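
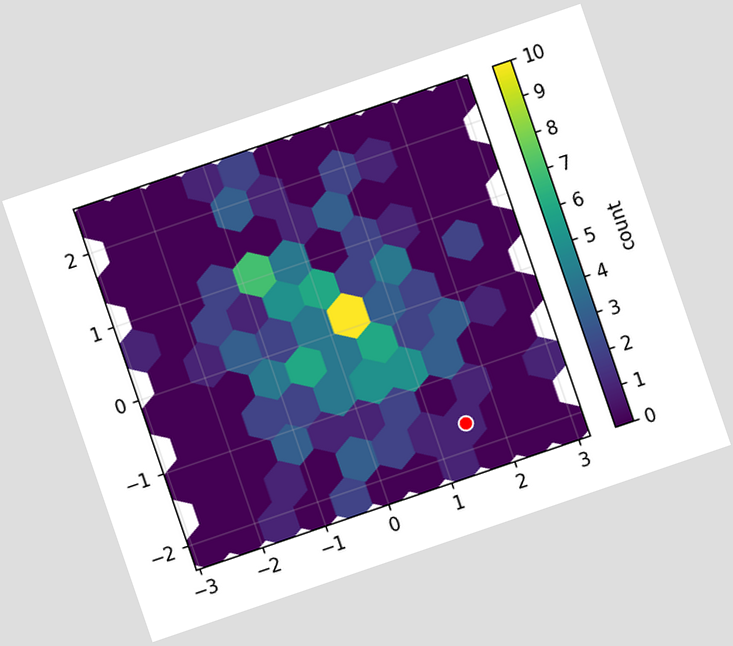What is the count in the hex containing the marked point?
1

The chart is tilted about 19° counter-clockwise. The marked hex reads 1 on the colorbar.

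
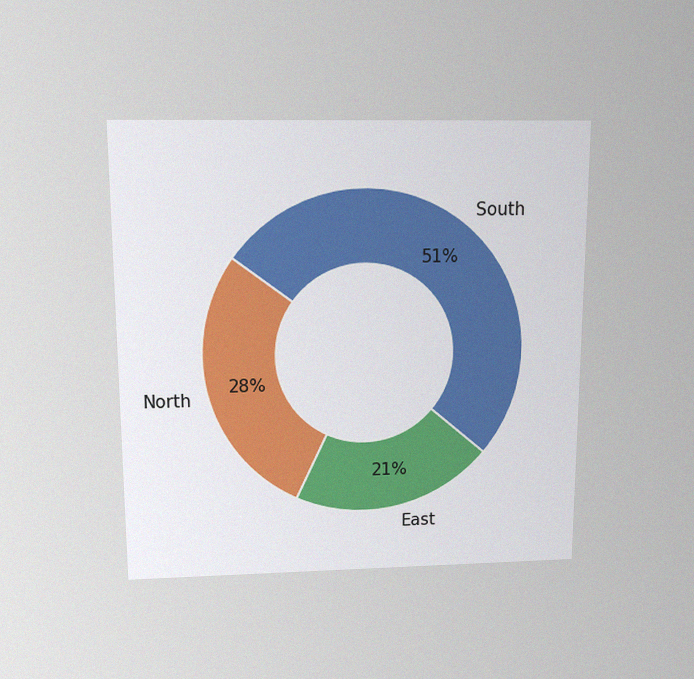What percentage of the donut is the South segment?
The chart is viewed slightly from above, with some photo noise. The South segment takes up 51% of the ring.

51%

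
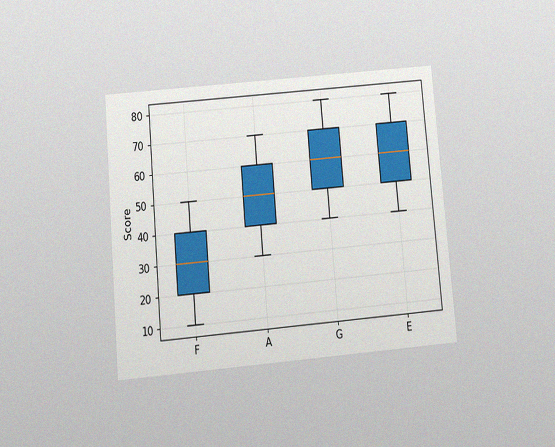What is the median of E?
60

The chart is tilted about 5° counter-clockwise and viewed slightly from below, with some photo noise. The median line in the E box sits at 60.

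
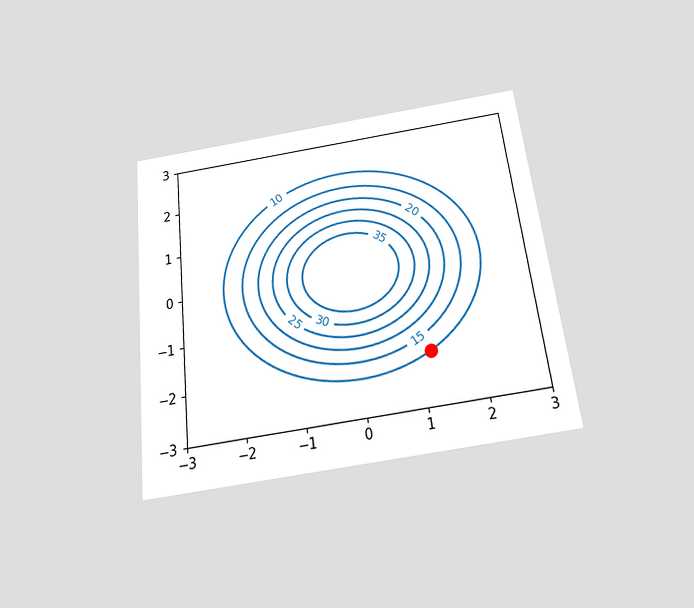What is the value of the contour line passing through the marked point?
The chart is tilted about 7° counter-clockwise and viewed slightly from below. The marked point sits on the contour labelled 10.

10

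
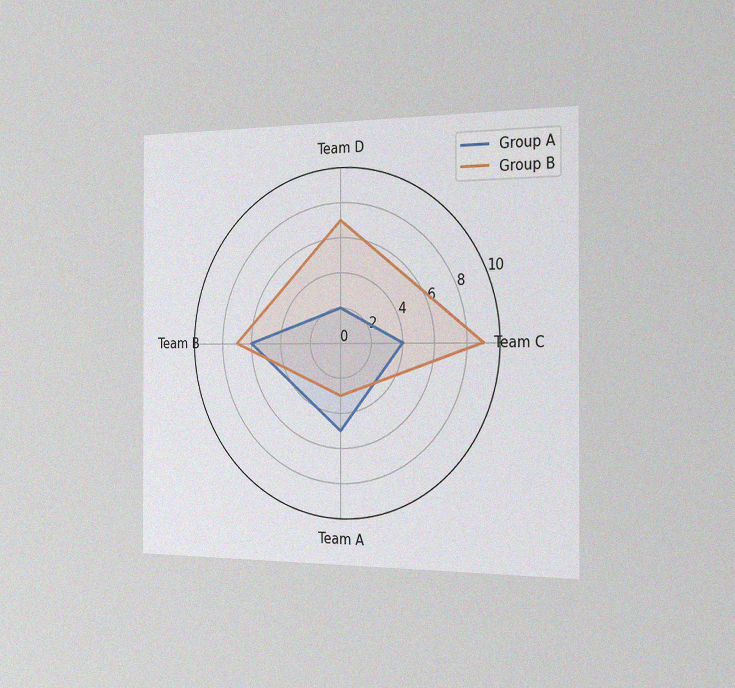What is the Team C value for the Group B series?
The chart is viewed slightly from the right, with some photo noise. On the Team C axis, Group B reaches 9.

9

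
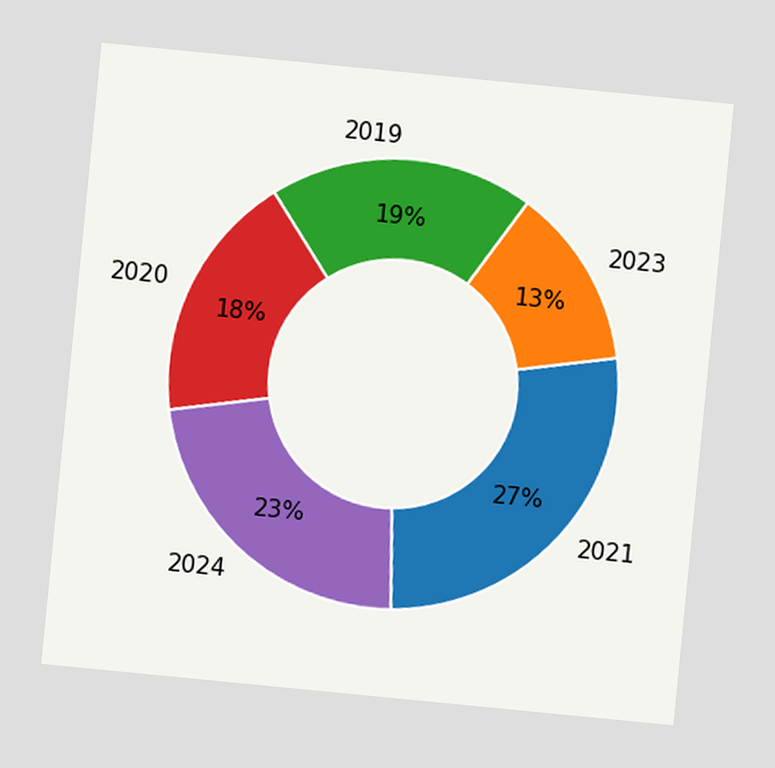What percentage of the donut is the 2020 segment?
18%

The chart is tilted about 6° clockwise. The 2020 segment takes up 18% of the ring.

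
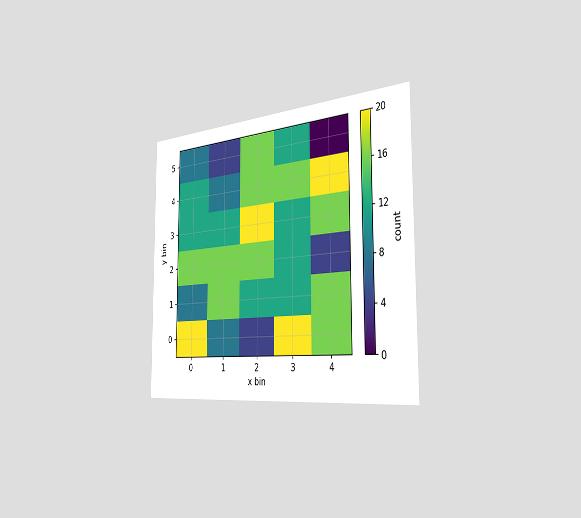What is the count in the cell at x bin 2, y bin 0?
The chart is viewed slightly from the right. Matching the cell (2, 0) against the colorbar gives 4.

4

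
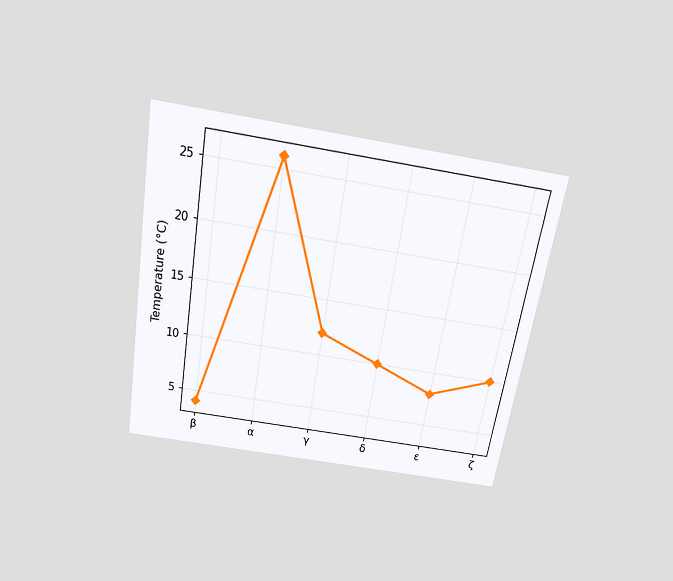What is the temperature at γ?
12°C

The chart is tilted about 10° clockwise and viewed slightly from above. At γ, the line is at 12°C.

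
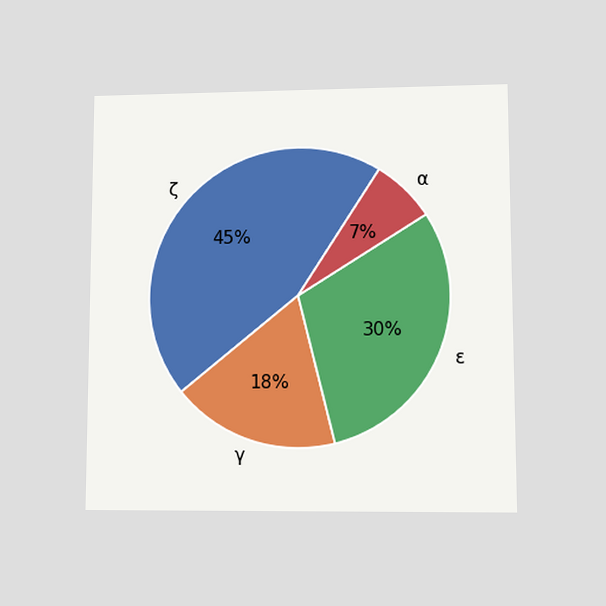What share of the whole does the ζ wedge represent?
45%

The chart is viewed at a slight angle. The ζ slice takes up 45% of the pie.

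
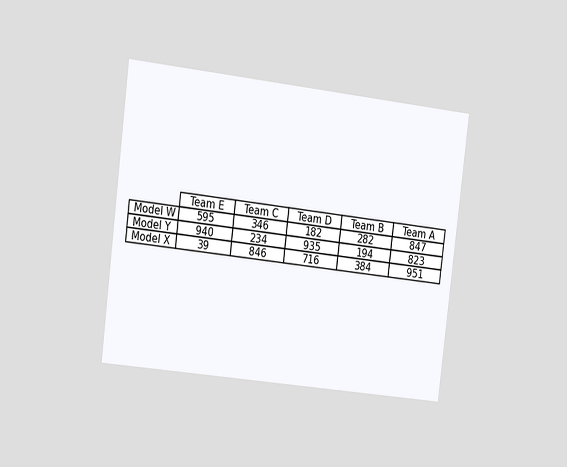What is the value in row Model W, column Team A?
847

The chart is tilted about 7° clockwise and viewed slightly from the left. The (Model W, Team A) cell reads 847.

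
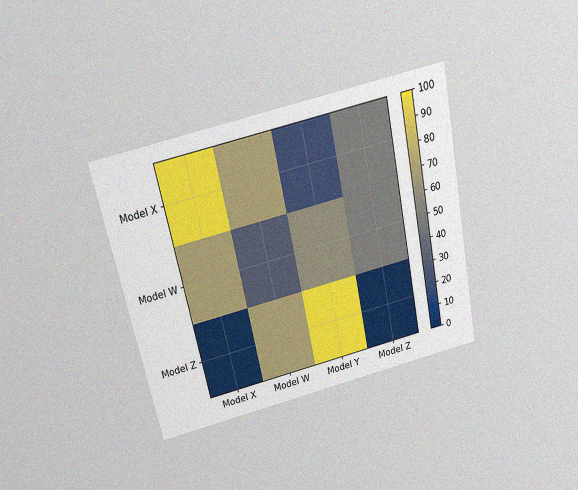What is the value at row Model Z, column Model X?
0

The chart is tilted about 12° counter-clockwise and viewed slightly from above, with some photo noise. Matching cell (Model Z, Model X) against the colorbar gives 0.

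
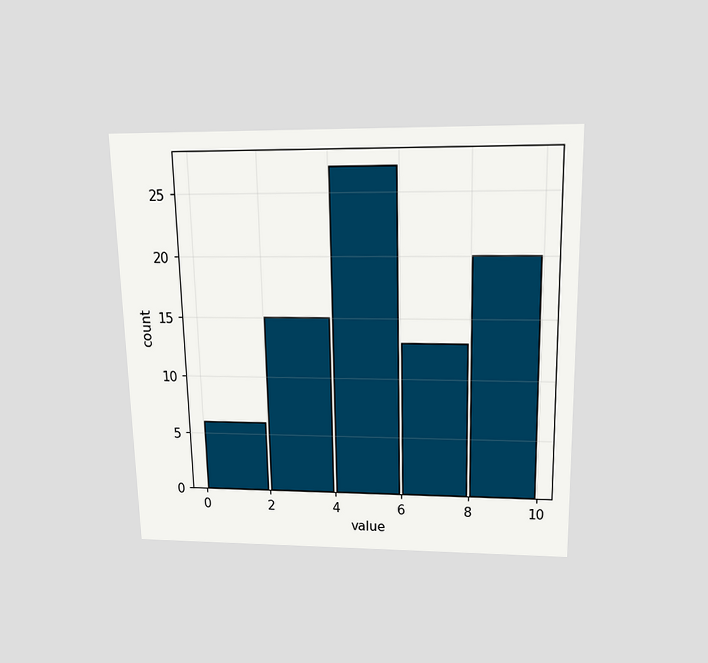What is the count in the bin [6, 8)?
The chart is viewed slightly from above. The [6, 8) bin has height 13.

13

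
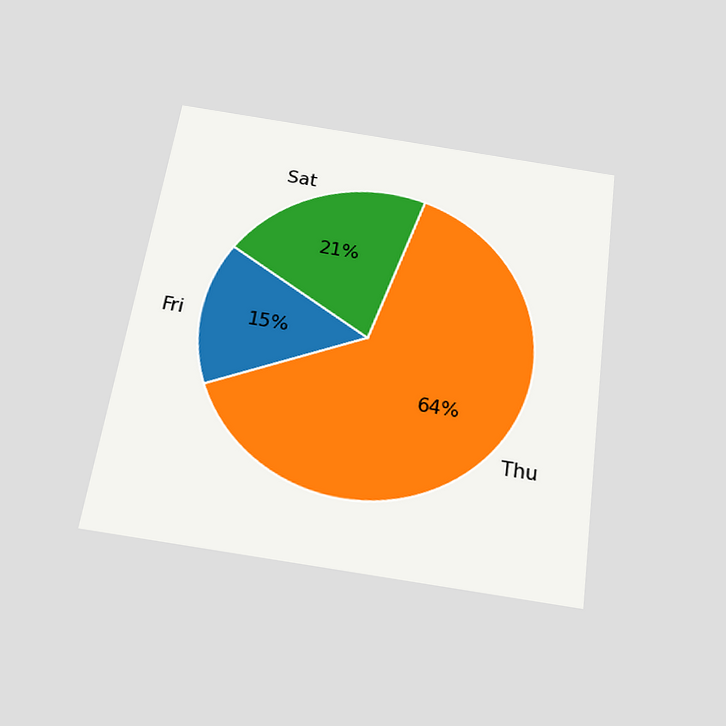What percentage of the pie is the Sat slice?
The chart is tilted about 8° clockwise and viewed slightly from below. The Sat slice takes up 21% of the pie.

21%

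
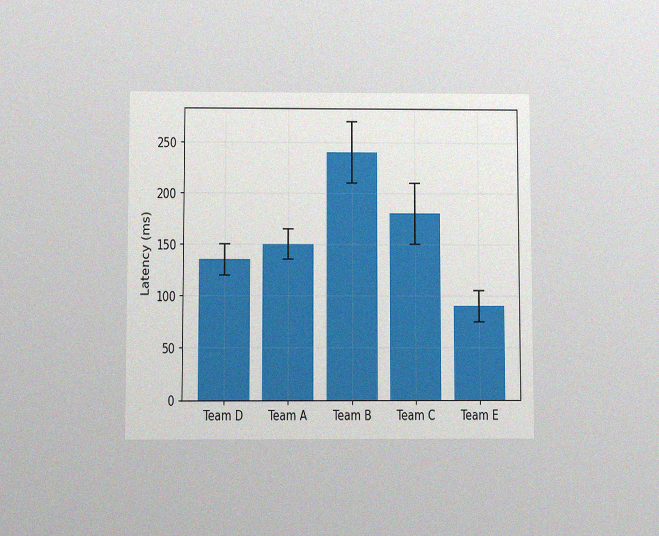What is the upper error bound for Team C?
210ms

The chart is viewed at a slight angle, with some photo noise. The Team C bar's upper whisker reaches 210ms.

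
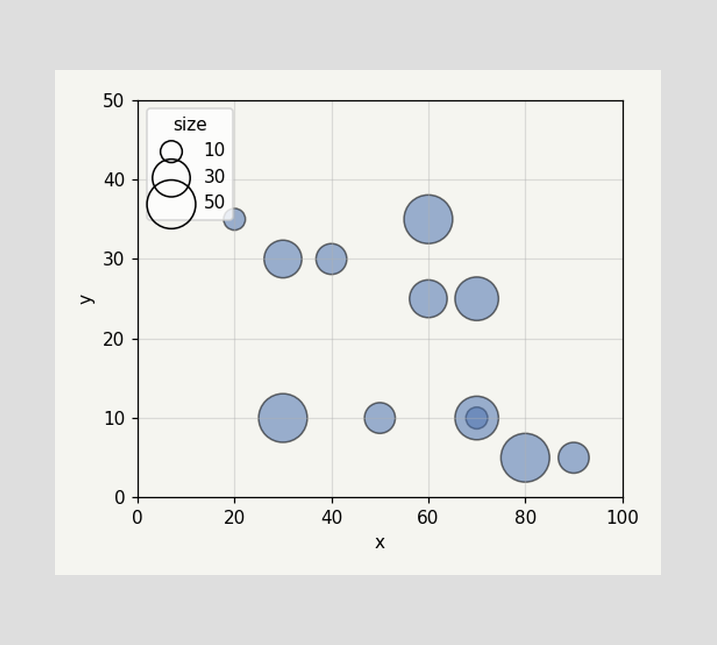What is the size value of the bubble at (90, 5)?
Matching the bubble at (90, 5) against the size legend gives 20.

20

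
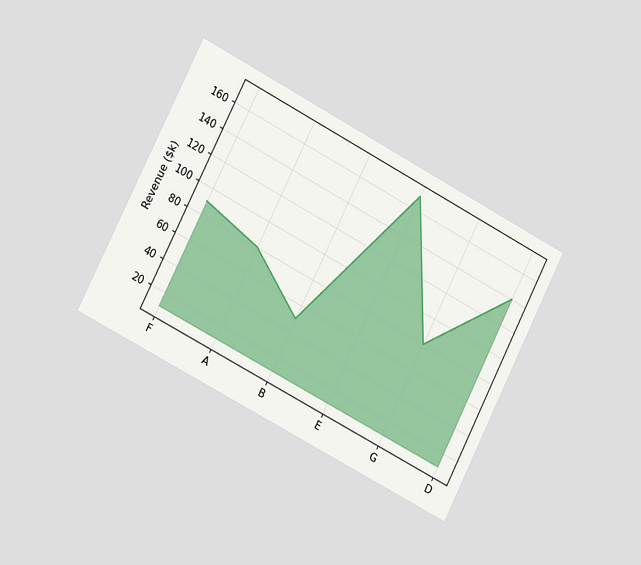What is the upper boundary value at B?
The chart is tilted about 27° clockwise and viewed slightly from the left. At B the upper boundary is at $50k.

$50k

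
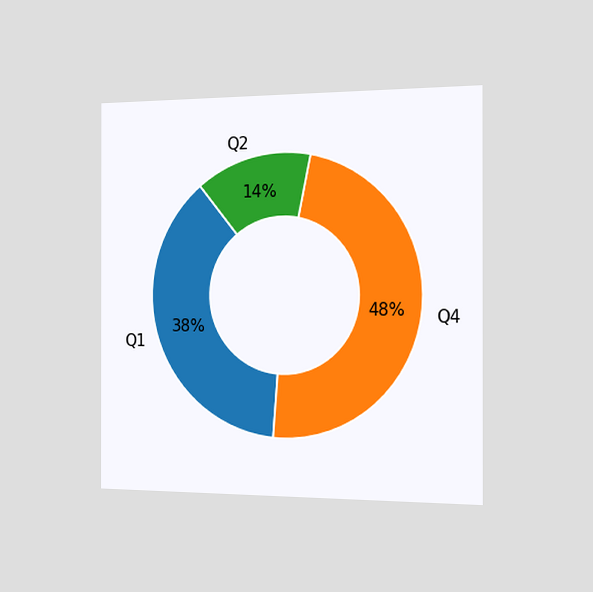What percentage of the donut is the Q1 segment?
The chart is viewed slightly from the right. The Q1 segment takes up 38% of the ring.

38%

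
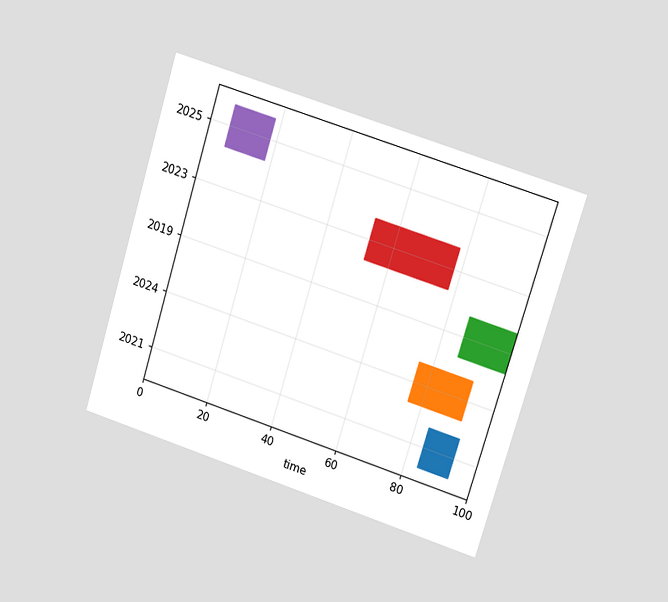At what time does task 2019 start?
86

The chart is tilted about 17° clockwise and viewed at a slight angle. The 2019 bar begins at t=86.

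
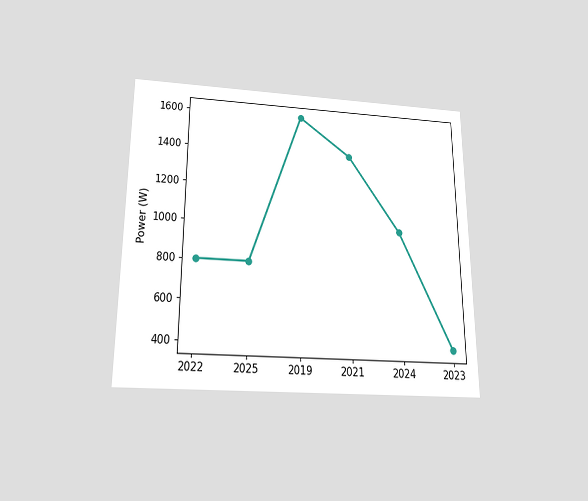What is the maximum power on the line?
The chart is viewed slightly from below. The highest point is at 2019, and reading across to the y-axis gives 1600W.

1600W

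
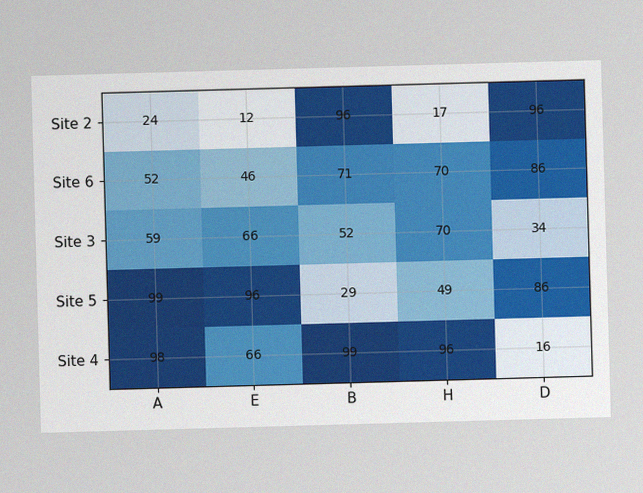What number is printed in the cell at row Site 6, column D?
86

The image has some photo noise and uneven lighting. The (Site 6, D) cell reads 86.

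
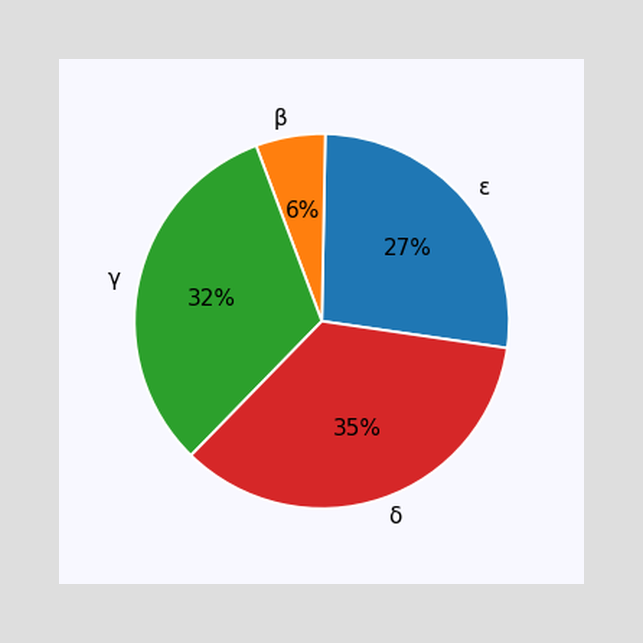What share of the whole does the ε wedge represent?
27%

The ε slice takes up 27% of the pie.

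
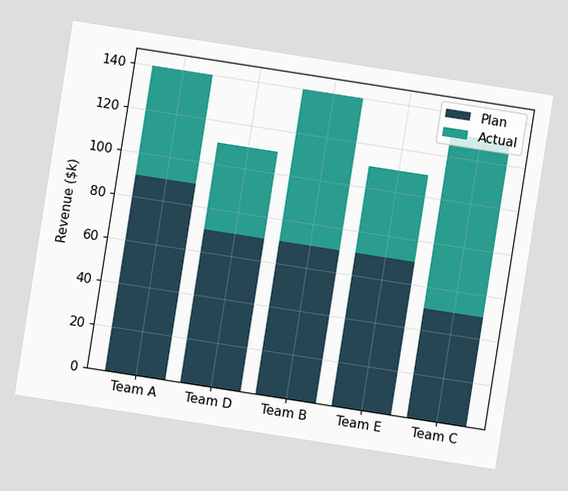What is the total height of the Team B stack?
$140k

The chart is tilted about 9° clockwise. The Team B stack's top reaches $140k on the y-axis.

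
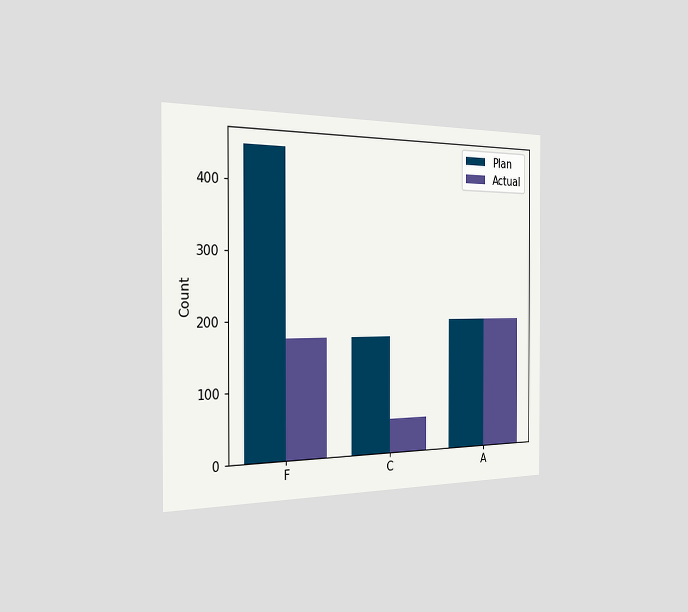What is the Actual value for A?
The chart is viewed slightly from the left. The Actual bar at A reaches 200 on the y-axis.

200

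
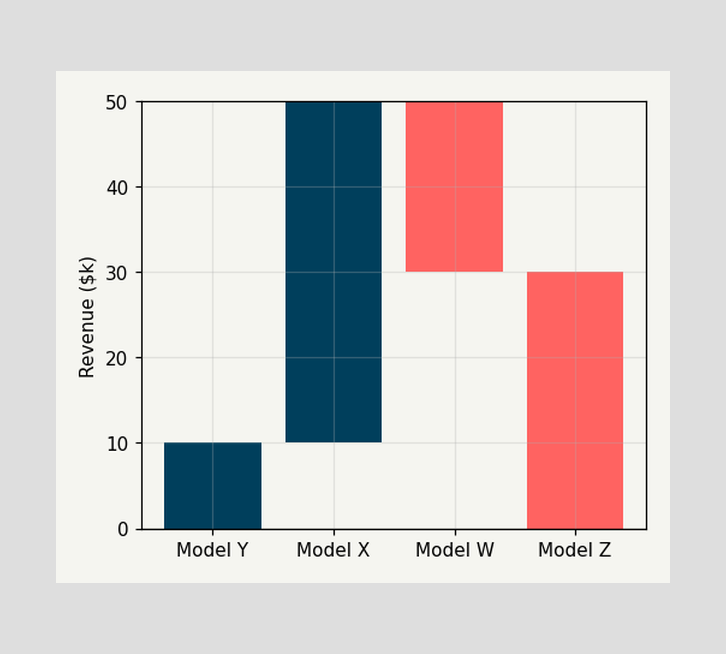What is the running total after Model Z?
$0k

After Model Z the running total reaches $0k.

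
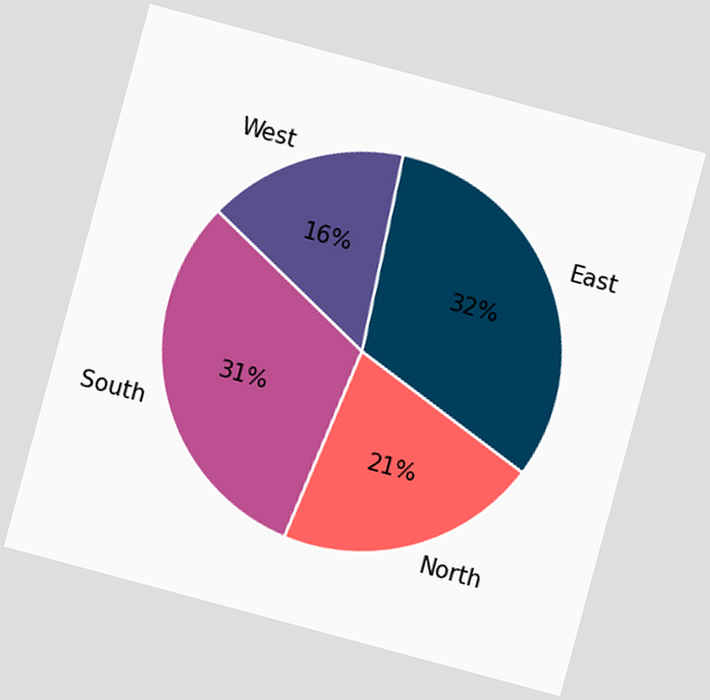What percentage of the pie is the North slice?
21%

The chart is tilted about 15° clockwise. The North slice takes up 21% of the pie.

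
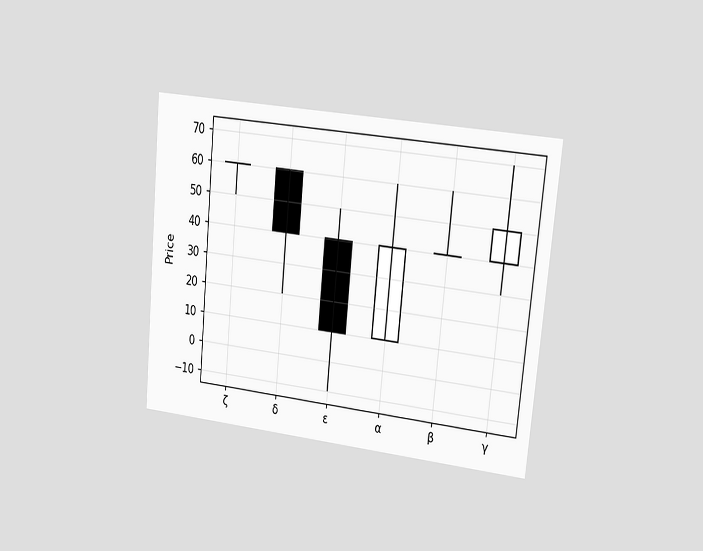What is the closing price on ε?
10

The chart is tilted about 5° clockwise and viewed at a slight angle. The ε candle closes at 10.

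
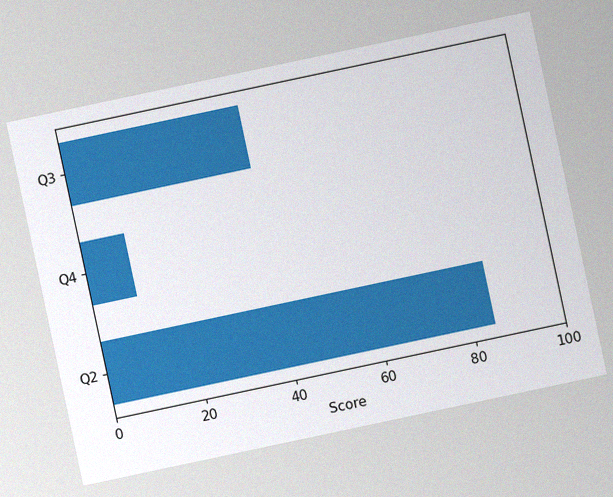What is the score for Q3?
40

The chart is tilted about 12° counter-clockwise, with some photo noise. Reading along the chart's x-axis, the Q3 bar reaches 40.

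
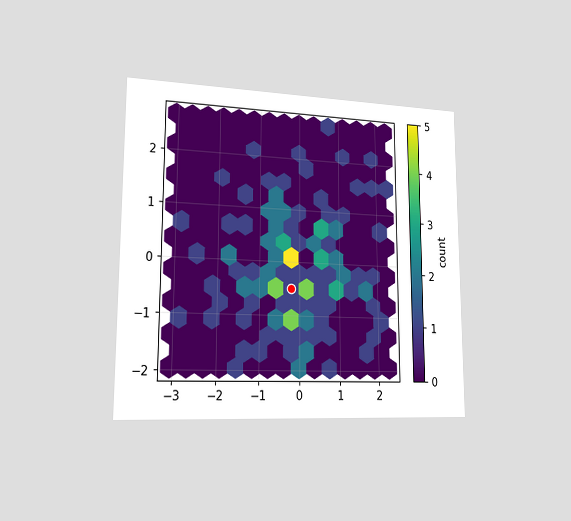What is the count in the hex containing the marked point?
The chart is viewed slightly from the left. The marked hex reads 1 on the colorbar.

1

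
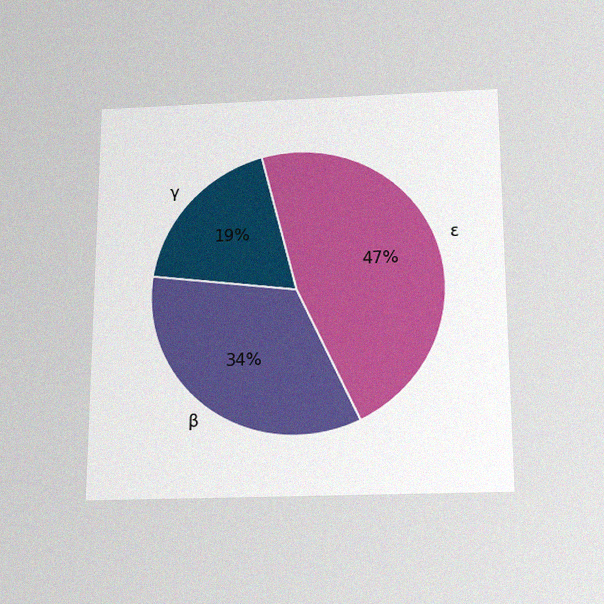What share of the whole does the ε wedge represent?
47%

The chart is viewed slightly from below, with some photo noise. The ε slice takes up 47% of the pie.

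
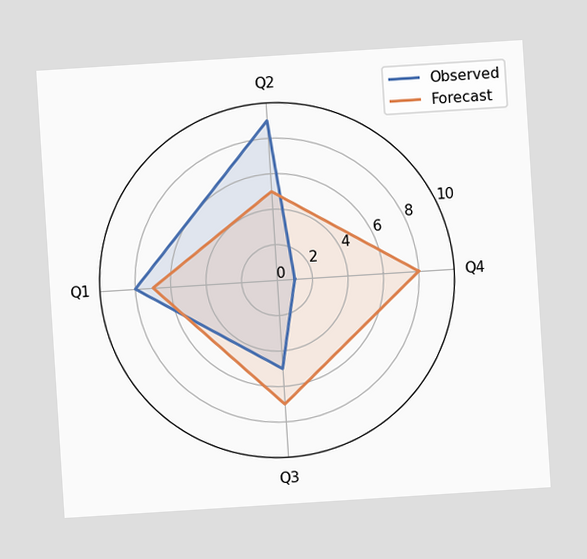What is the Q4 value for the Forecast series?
8

The chart is tilted about 4° counter-clockwise. On the Q4 axis, Forecast reaches 8.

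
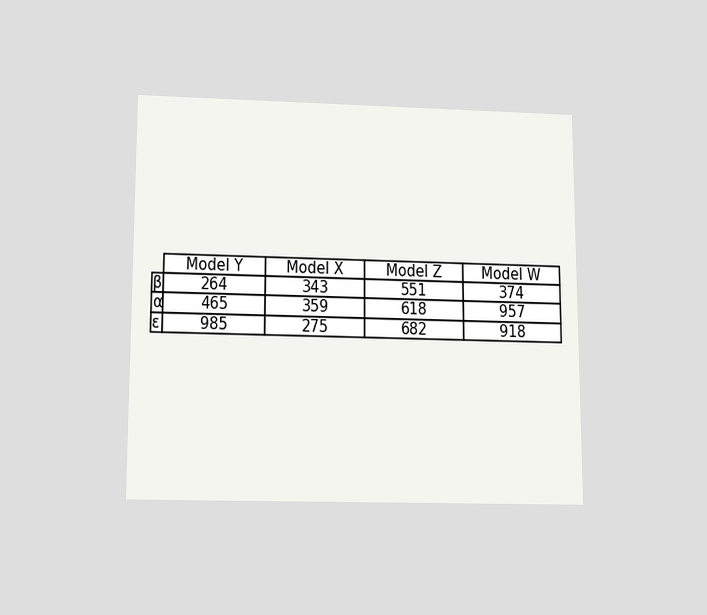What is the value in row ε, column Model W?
The chart is viewed slightly from below. The (ε, Model W) cell reads 918.

918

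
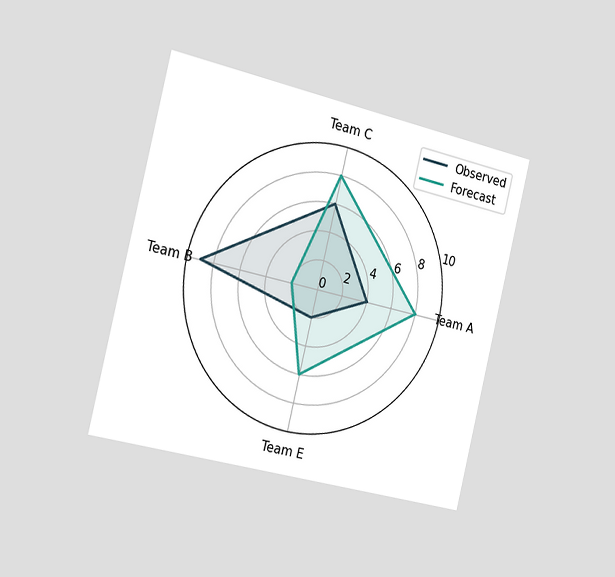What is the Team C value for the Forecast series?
8

The chart is tilted about 14° clockwise and viewed slightly from the left. On the Team C axis, Forecast reaches 8.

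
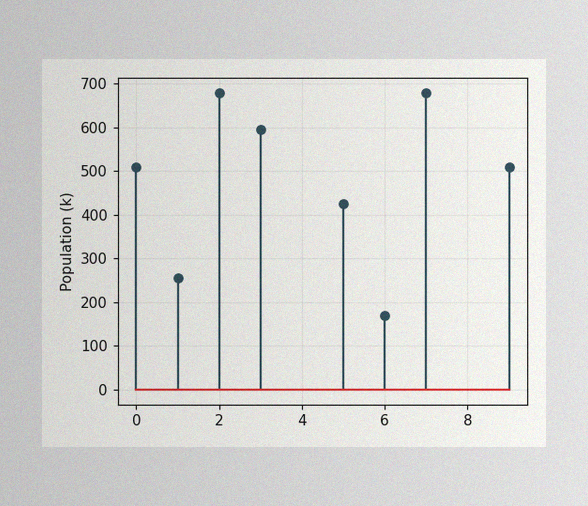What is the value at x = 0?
The image has some photo noise and uneven lighting. The stem at x=0 reaches 510k.

510k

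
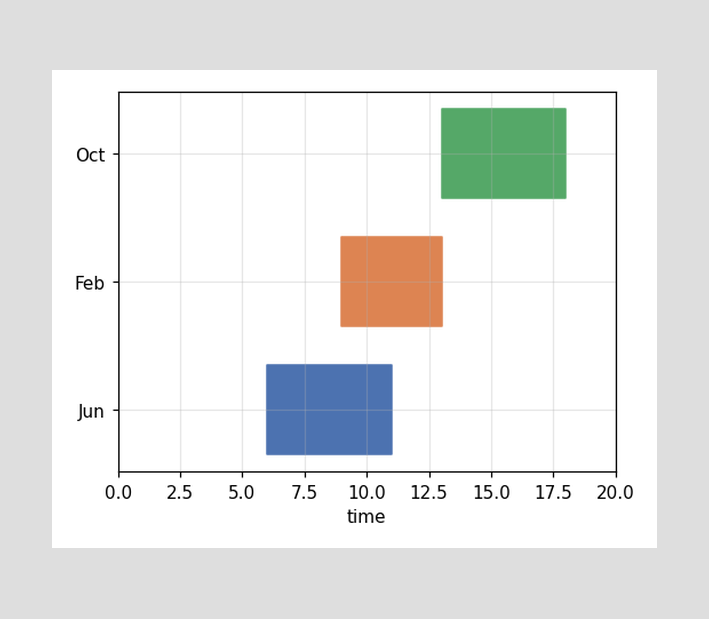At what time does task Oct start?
The Oct bar begins at t=13.

13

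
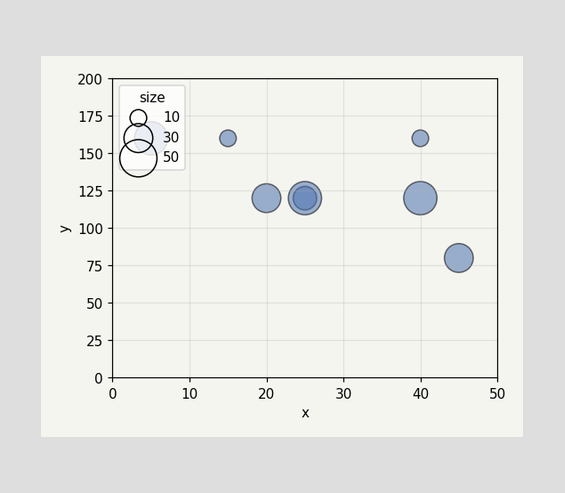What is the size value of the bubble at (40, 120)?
40

Matching the bubble at (40, 120) against the size legend gives 40.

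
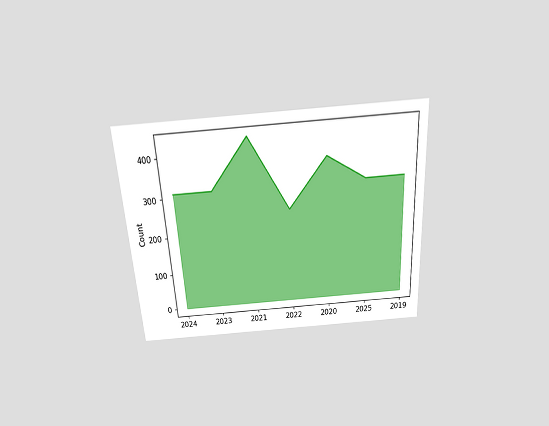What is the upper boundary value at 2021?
434

The chart is tilted about 3° counter-clockwise and viewed slightly from above. At 2021 the upper boundary is at 434.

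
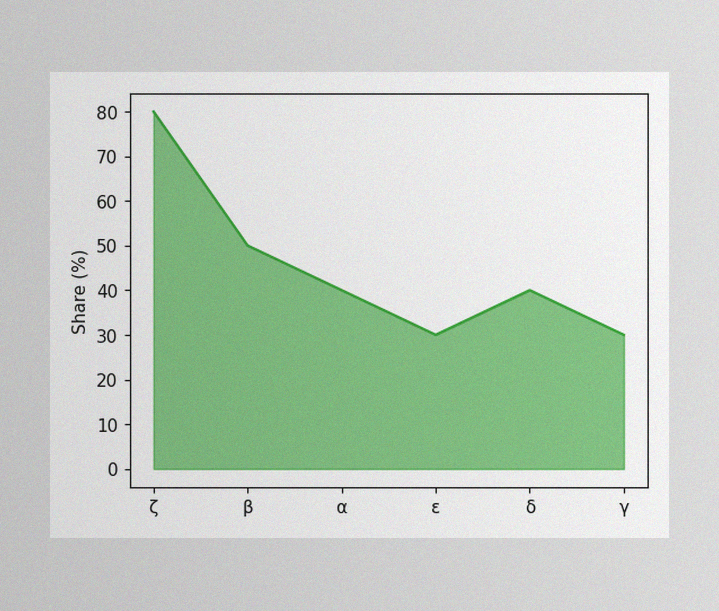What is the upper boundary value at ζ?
80%

The image has some photo noise and uneven lighting. At ζ the upper boundary is at 80%.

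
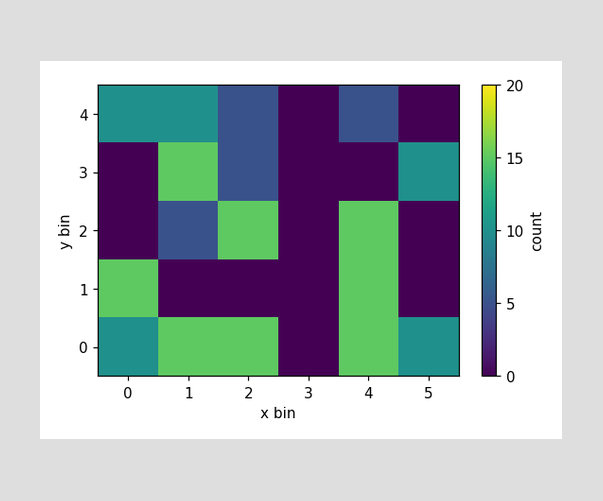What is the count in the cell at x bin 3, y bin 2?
Matching the cell (3, 2) against the colorbar gives 0.

0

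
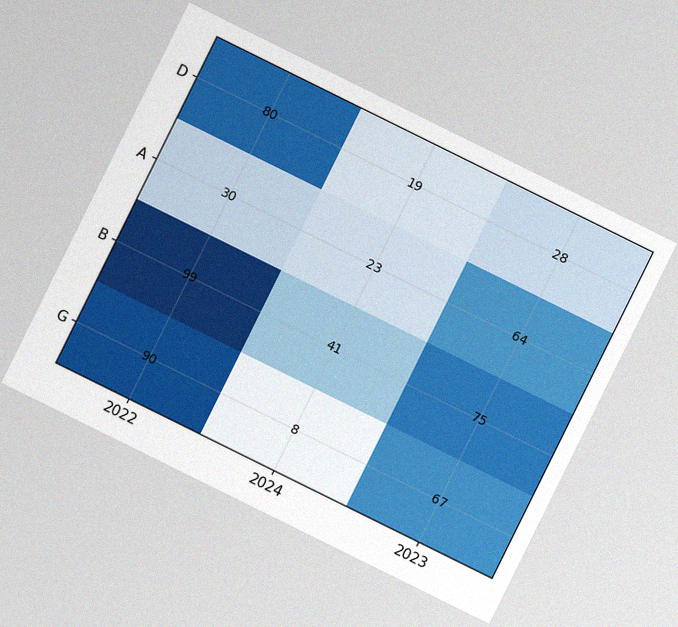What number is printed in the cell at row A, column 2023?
64

The chart is tilted about 26° clockwise, with some photo noise. The (A, 2023) cell reads 64.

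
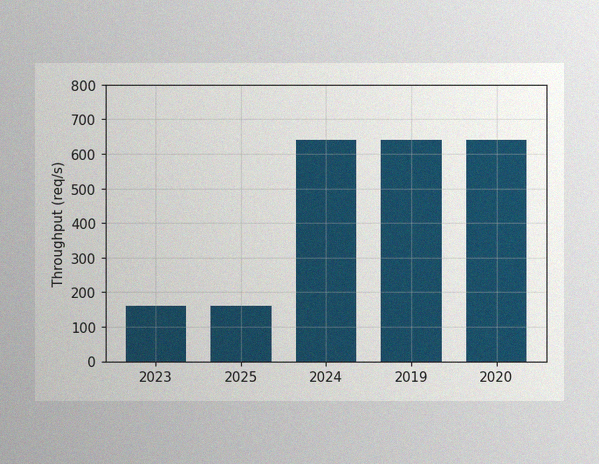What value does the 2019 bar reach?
640req/s

The image has some photo noise and uneven lighting. Reading along the chart's y-axis, the 2019 bar reaches 640req/s.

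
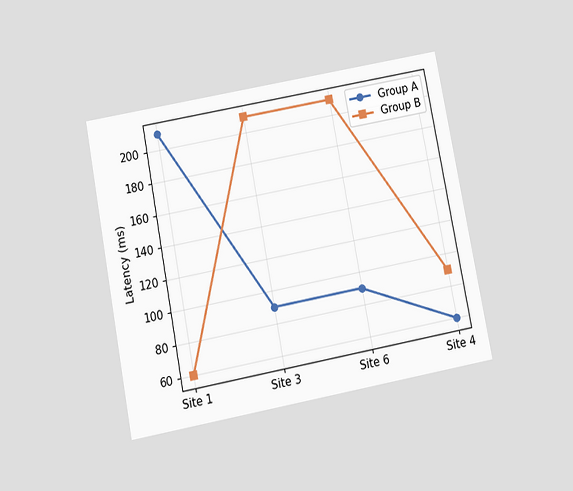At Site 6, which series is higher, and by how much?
Group B, by 120ms

The chart is tilted about 11° counter-clockwise and viewed slightly from below. At Site 6, Group B sits above the other line by 120ms.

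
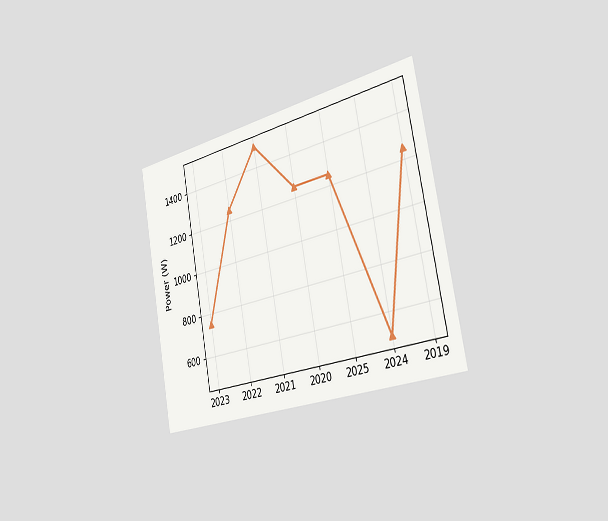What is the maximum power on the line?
The chart is tilted about 10° counter-clockwise and viewed slightly from the right. The highest point is at 2021, and reading across to the y-axis gives 1500W.

1500W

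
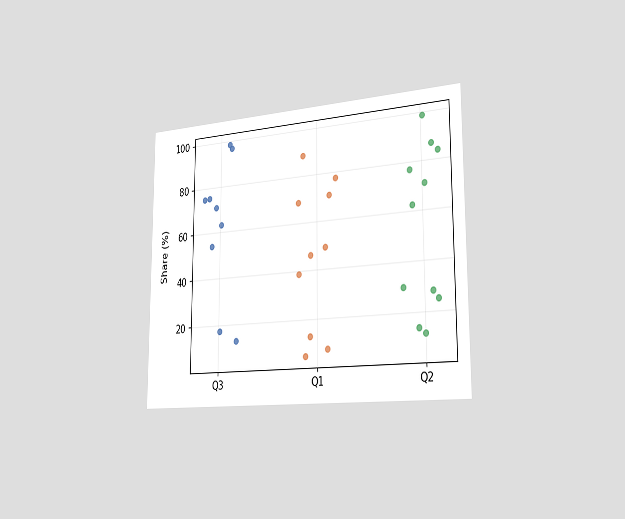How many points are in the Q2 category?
The chart is viewed slightly from the right. Counting the markers in the Q2 column gives 11.

11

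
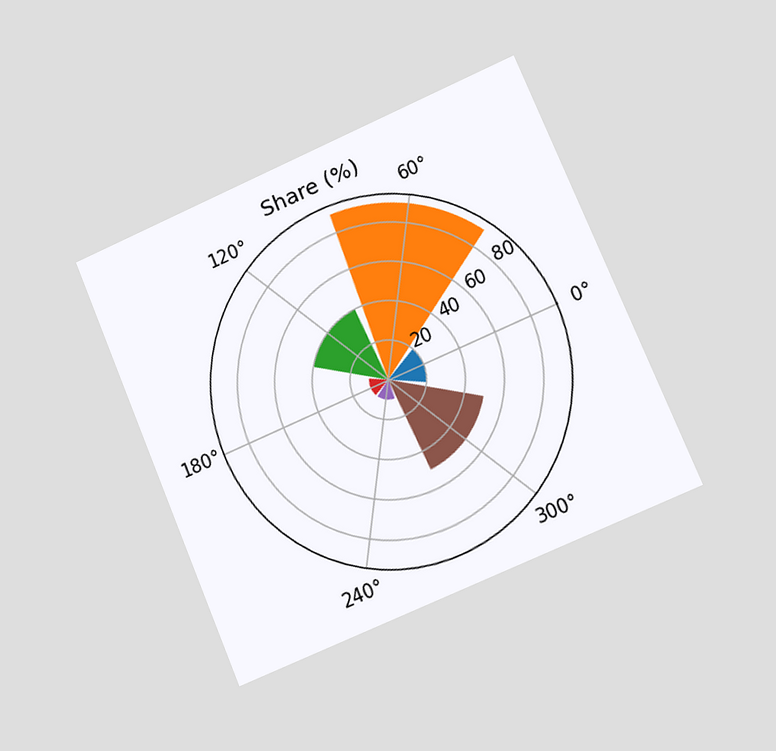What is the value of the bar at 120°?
40%

The chart is tilted about 23° counter-clockwise and viewed slightly from the right. The bar at 120° reaches 40% on the radial axis.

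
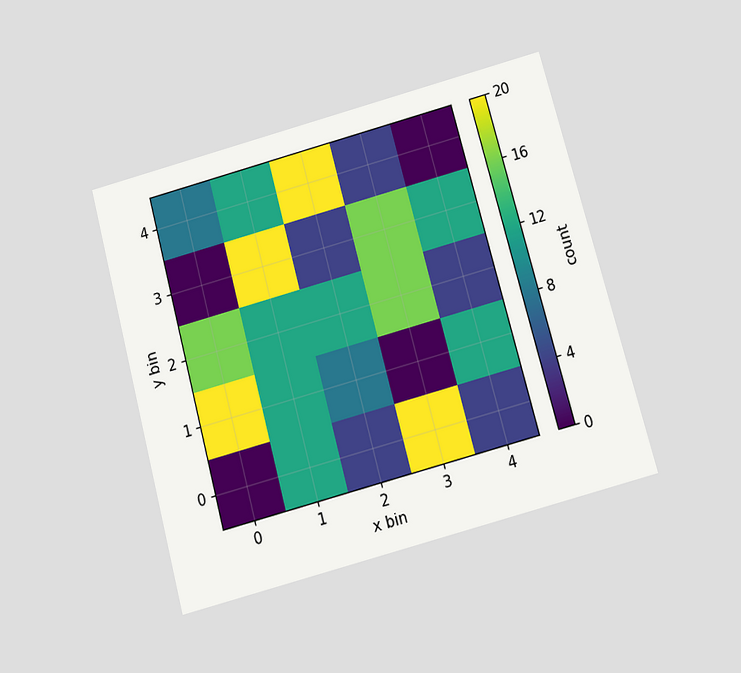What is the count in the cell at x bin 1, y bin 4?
12

The chart is tilted about 15° counter-clockwise and viewed slightly from below. Matching the cell (1, 4) against the colorbar gives 12.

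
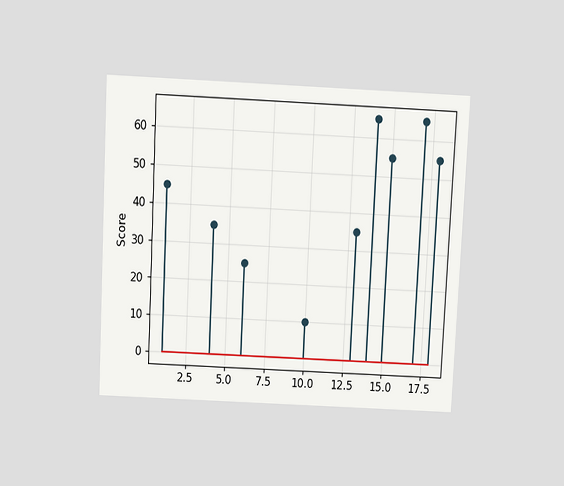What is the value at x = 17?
65

The chart is tilted about 3° clockwise and viewed slightly from above. The stem at x=17 reaches 65.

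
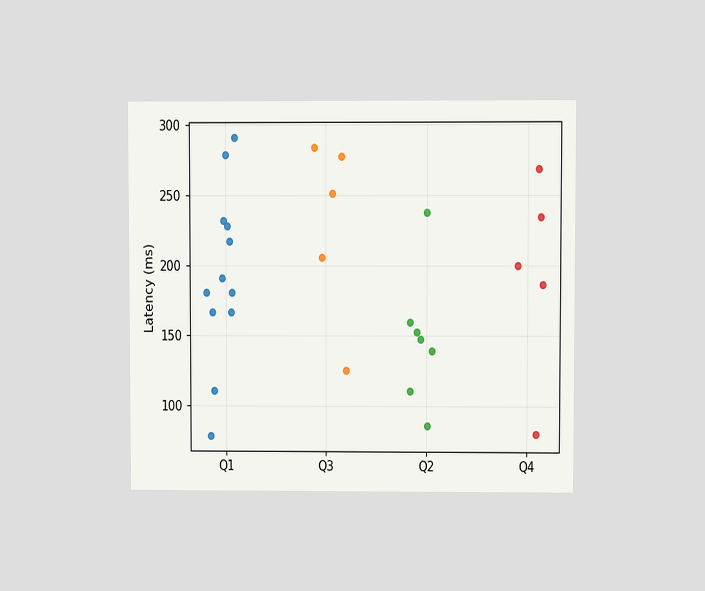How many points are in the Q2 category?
The chart is viewed at a slight angle. Counting the markers in the Q2 column gives 7.

7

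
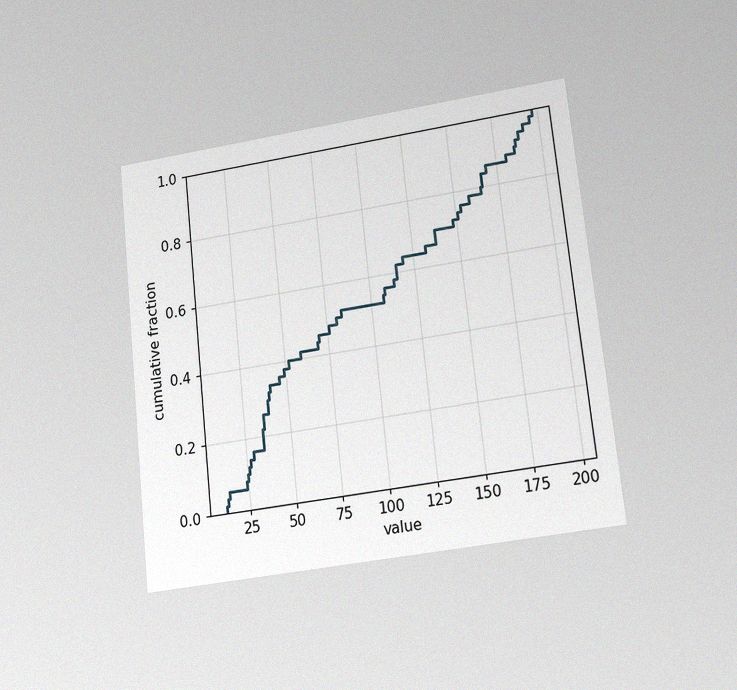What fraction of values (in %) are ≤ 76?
48%

The chart is tilted about 6° counter-clockwise and viewed at a slight angle, with some photo noise. At x=76 the ECDF step is at 48%.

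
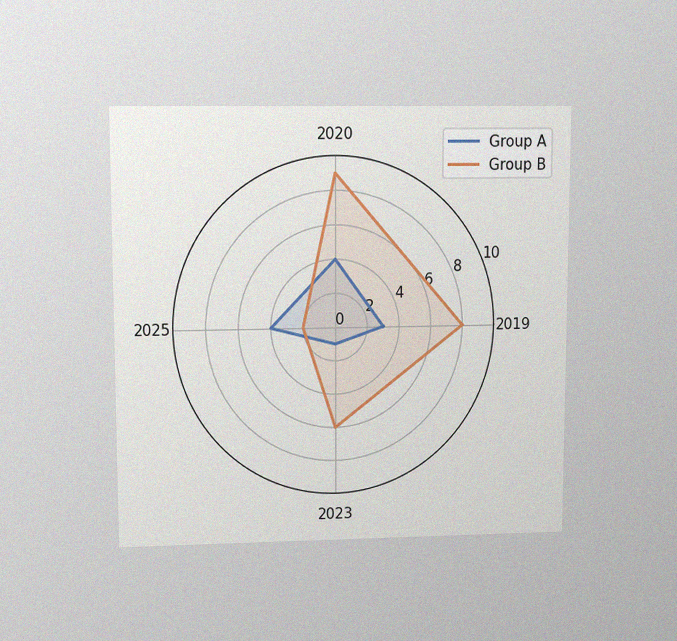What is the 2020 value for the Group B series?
9

The chart is viewed at a slight angle, with some photo noise. On the 2020 axis, Group B reaches 9.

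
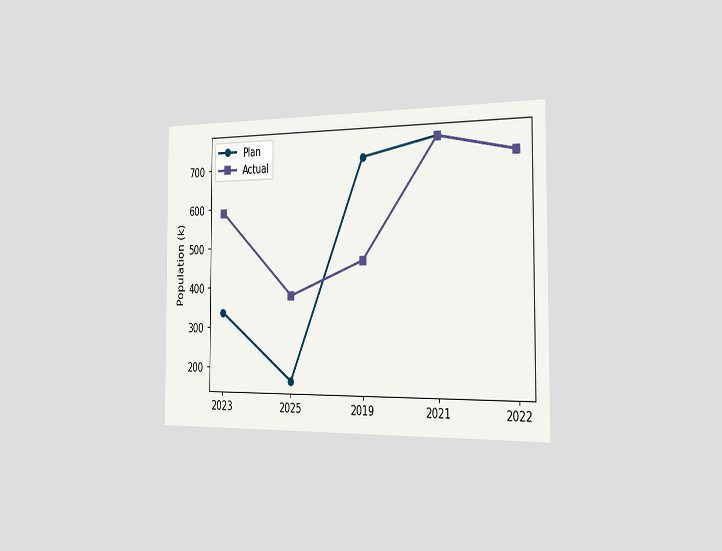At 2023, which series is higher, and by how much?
Actual, by 252k

The chart is viewed slightly from the right. At 2023, Actual sits above the other line by 252k.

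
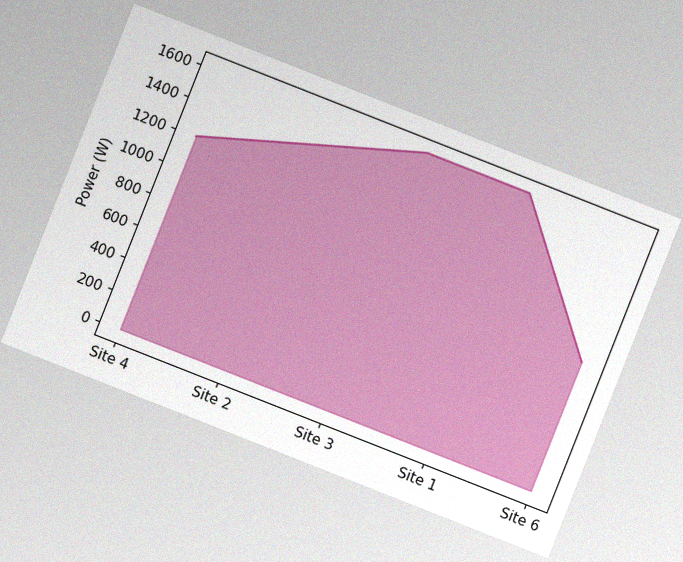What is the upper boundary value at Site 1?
The chart is tilted about 22° clockwise, with some photo noise. At Site 1 the upper boundary is at 1600W.

1600W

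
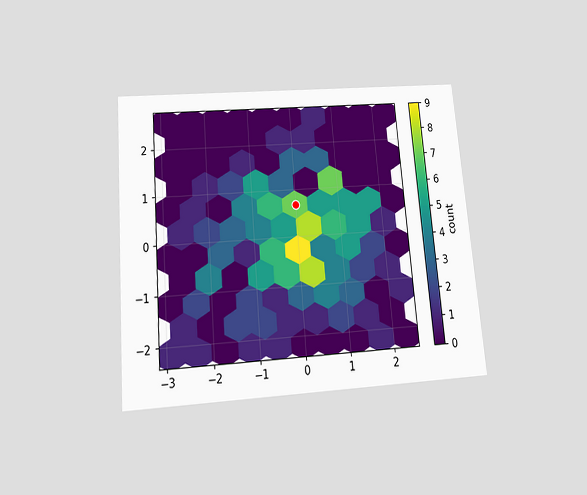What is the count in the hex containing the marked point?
7

The chart is tilted about 5° counter-clockwise and viewed slightly from below. The marked hex reads 7 on the colorbar.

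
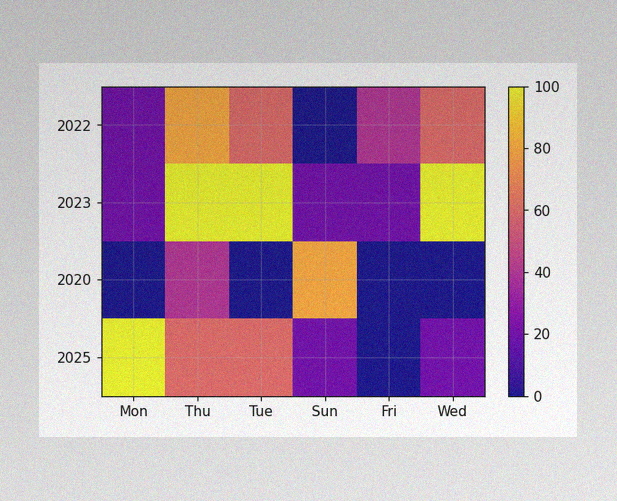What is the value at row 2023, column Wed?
The image has some photo noise and uneven lighting. Matching cell (2023, Wed) against the colorbar gives 100.

100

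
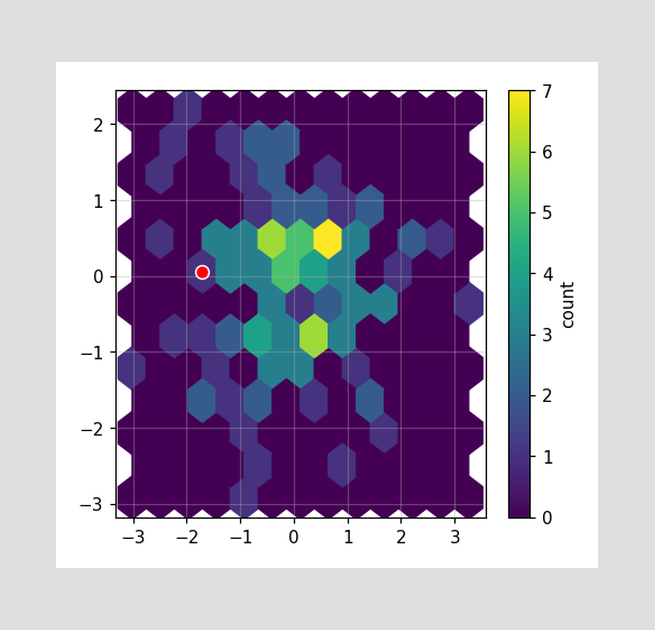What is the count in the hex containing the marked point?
The marked hex reads 1 on the colorbar.

1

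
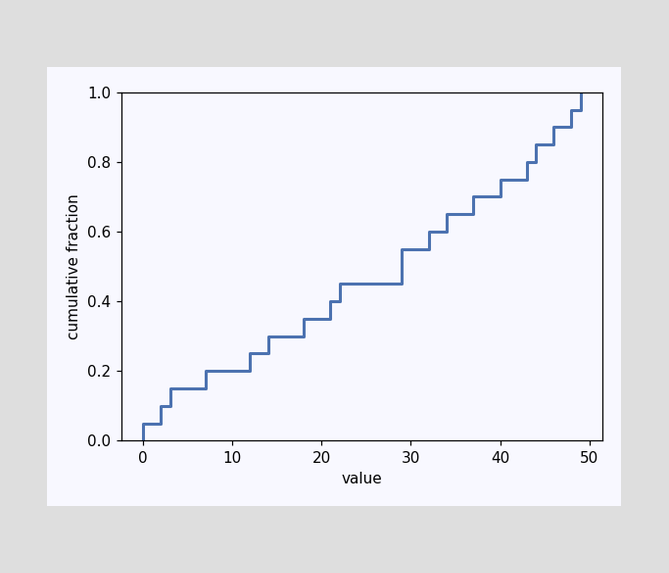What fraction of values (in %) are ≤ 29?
55%

At x=29 the ECDF step is at 55%.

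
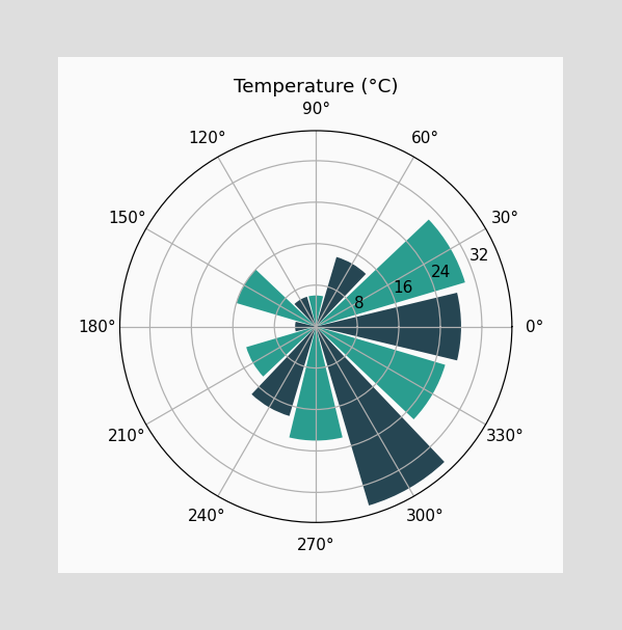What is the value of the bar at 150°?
The bar at 150° reaches 16°C on the radial axis.

16°C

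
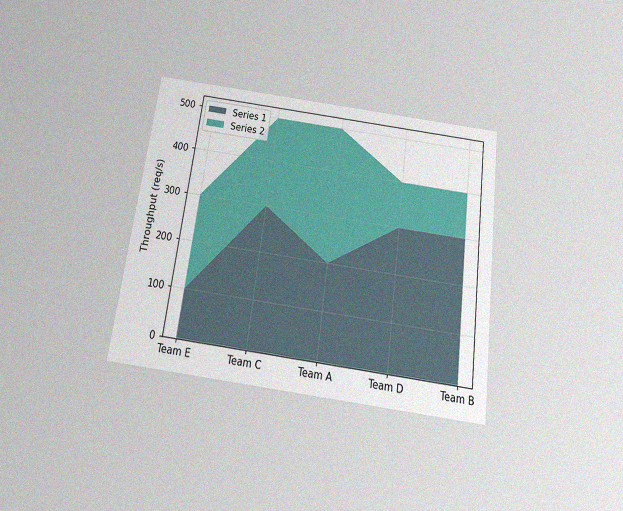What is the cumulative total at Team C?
500req/s

The chart is tilted about 8° clockwise and viewed slightly from below, with some photo noise. The stacked total at Team C reaches 500req/s.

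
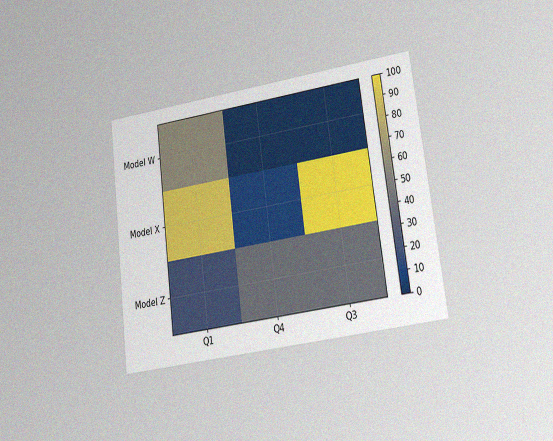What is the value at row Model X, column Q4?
10

The chart is tilted about 7° counter-clockwise and viewed at a slight angle, with some photo noise. Matching cell (Model X, Q4) against the colorbar gives 10.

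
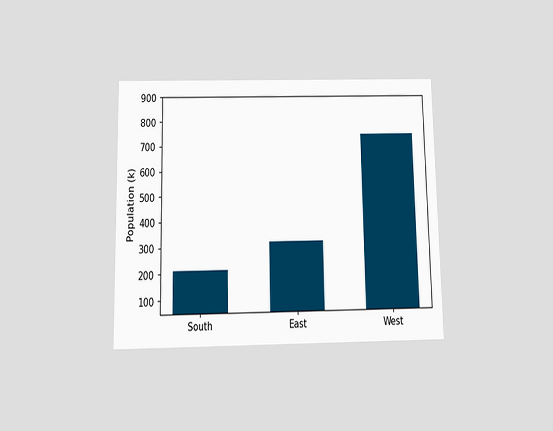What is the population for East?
The chart is viewed slightly from below. Reading along the chart's y-axis, the East bar reaches 318k.

318k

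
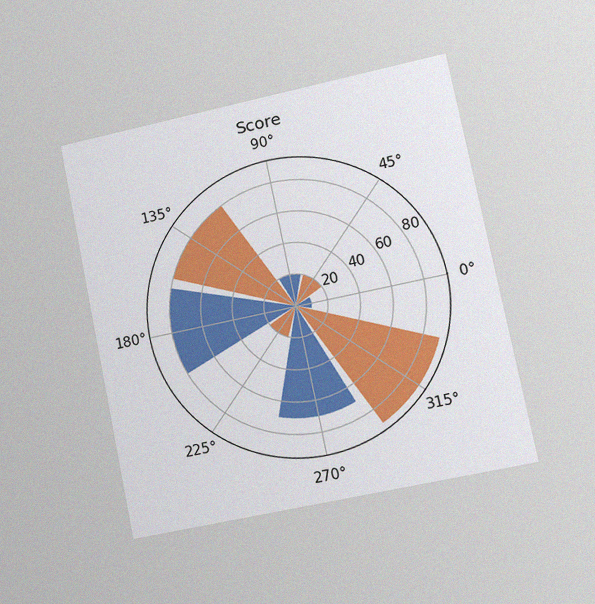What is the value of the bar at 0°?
The chart is tilted about 12° counter-clockwise and viewed slightly from the right, with some photo noise. The bar at 0° reaches 10 on the radial axis.

10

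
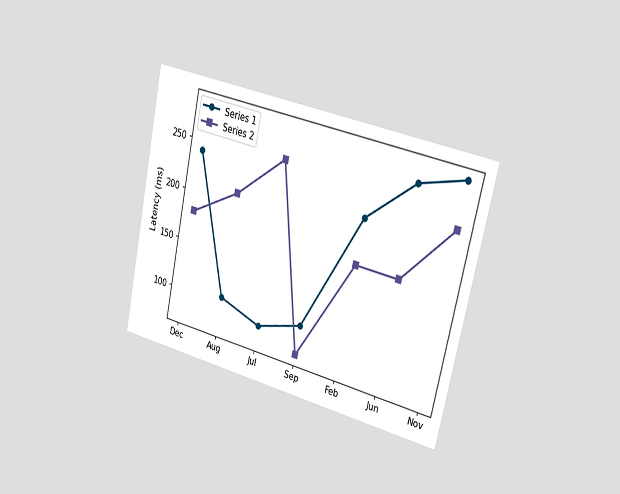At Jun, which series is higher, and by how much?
Series 1, by 90ms

The chart is tilted about 13° clockwise and viewed slightly from the right. At Jun, Series 1 sits above the other line by 90ms.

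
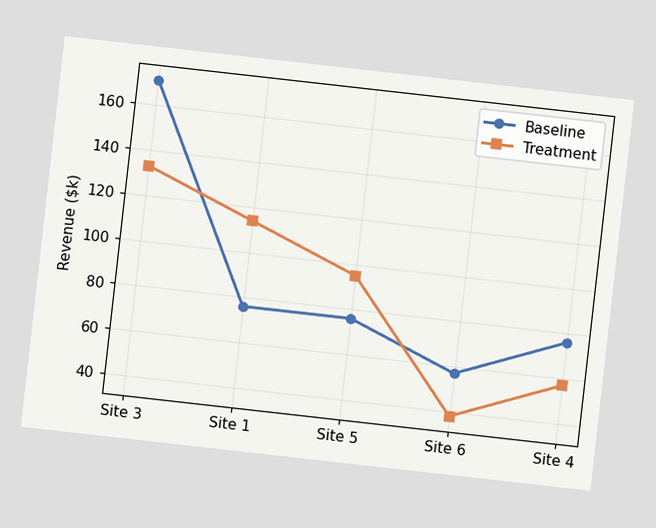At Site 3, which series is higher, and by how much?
The chart is tilted about 6° clockwise. At Site 3, Baseline sits above the other line by $38k.

Baseline, by $38k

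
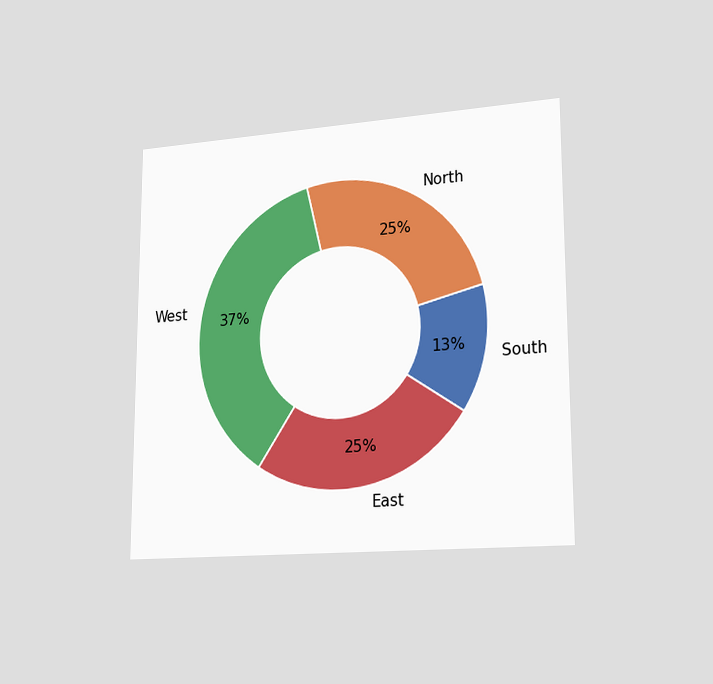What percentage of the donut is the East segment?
The chart is viewed slightly from the right. The East segment takes up 25% of the ring.

25%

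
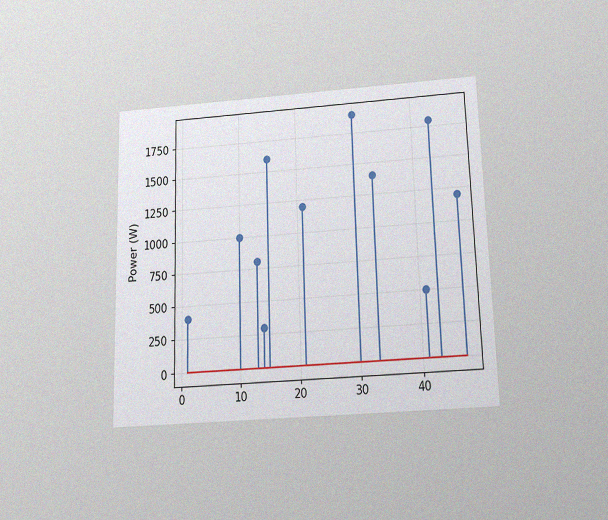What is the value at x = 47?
The chart is viewed slightly from below, with some photo noise. The stem at x=47 reaches 1200W.

1200W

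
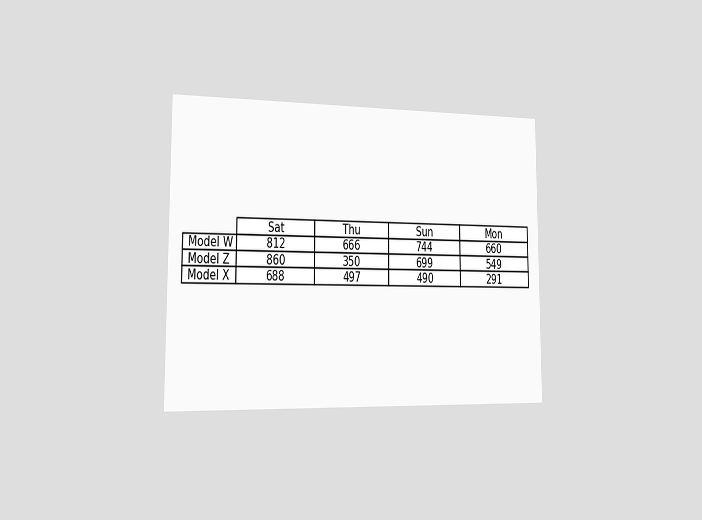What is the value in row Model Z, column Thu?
350

The chart is viewed slightly from the left. The (Model Z, Thu) cell reads 350.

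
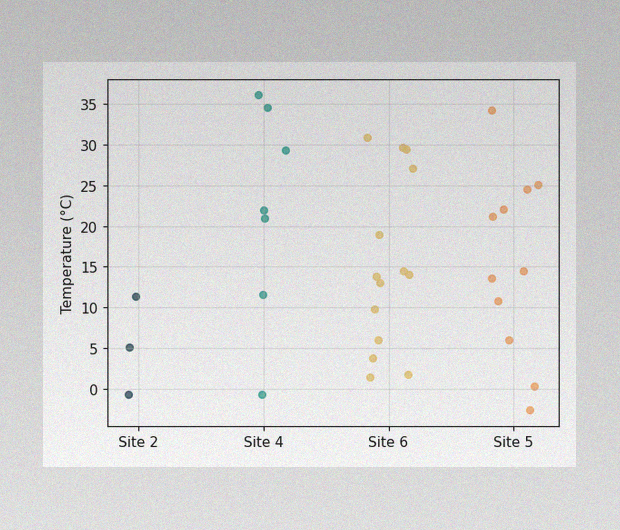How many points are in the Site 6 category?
The image has some photo noise and uneven lighting. Counting the markers in the Site 6 column gives 14.

14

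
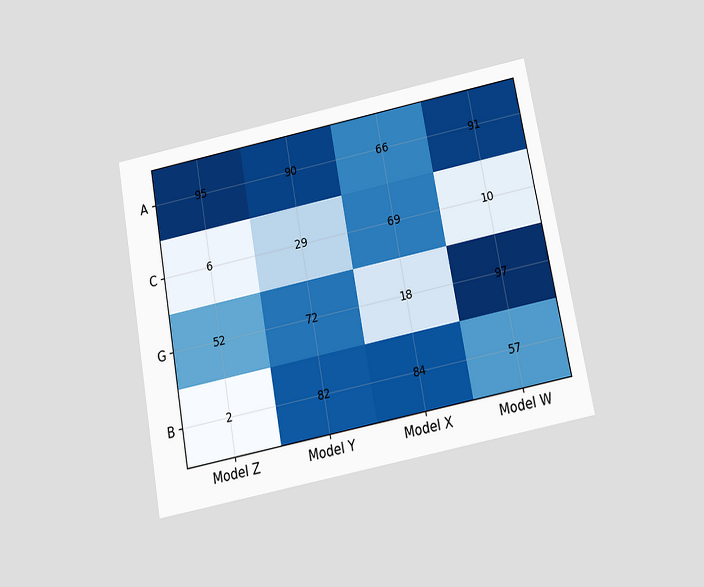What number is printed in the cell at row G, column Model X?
The chart is tilted about 10° counter-clockwise and viewed slightly from below. The (G, Model X) cell reads 18.

18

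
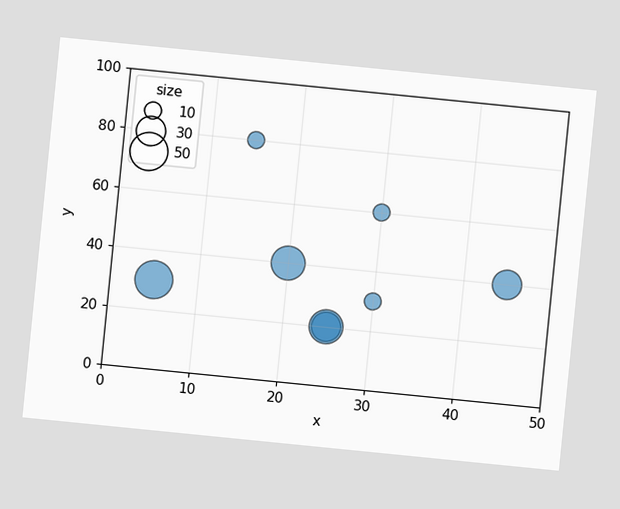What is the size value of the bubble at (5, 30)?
The chart is tilted about 6° clockwise. Matching the bubble at (5, 30) against the size legend gives 50.

50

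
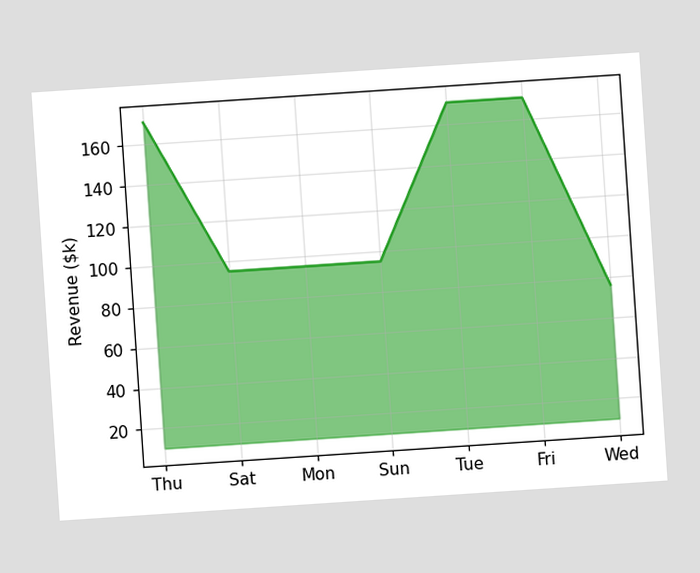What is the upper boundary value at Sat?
$95k

The chart is tilted about 4° counter-clockwise. At Sat the upper boundary is at $95k.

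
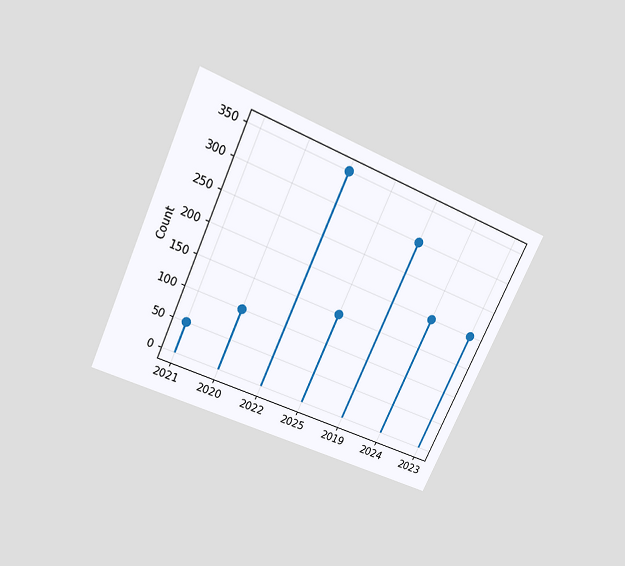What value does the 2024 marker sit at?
The chart is tilted about 25° clockwise and viewed slightly from above. The 2024 marker sits at 200.

200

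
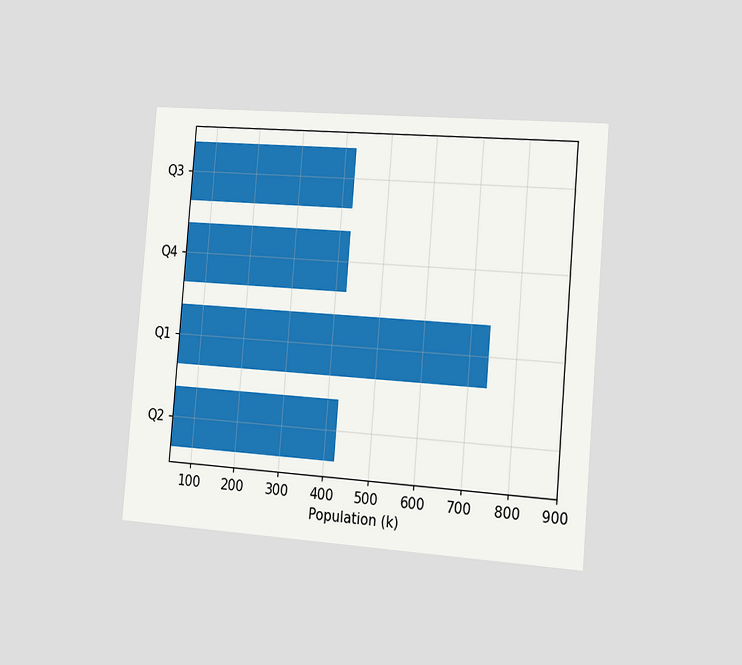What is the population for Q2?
424k

The chart is tilted about 5° clockwise and viewed slightly from the right. Reading along the chart's x-axis, the Q2 bar reaches 424k.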